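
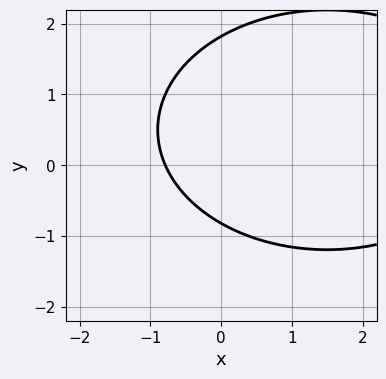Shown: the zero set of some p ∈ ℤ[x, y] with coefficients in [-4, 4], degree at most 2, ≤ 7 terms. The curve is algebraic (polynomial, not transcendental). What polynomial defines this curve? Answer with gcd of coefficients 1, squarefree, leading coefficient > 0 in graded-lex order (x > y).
1. deg p = 2.
2. Putting this together gives p.

x^2 + 2*y^2 - 3*x - 2*y - 3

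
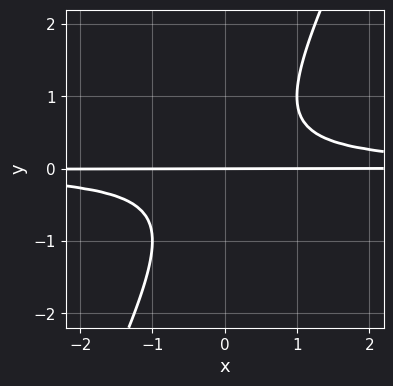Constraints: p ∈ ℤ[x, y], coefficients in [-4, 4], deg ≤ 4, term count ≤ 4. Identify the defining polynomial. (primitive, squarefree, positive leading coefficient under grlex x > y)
First, degree: a generic line meets the curve in up to 3 points, so deg p = 3.
Then, from the axis intercepts and sections: it crosses the y-axis at the gridline y = 0; the visible x-axis segment lies entirely on the curve.
Finally, fitting integer coefficients to these (and the overall shape) gives p.

2*x*y^2 - y^3 - y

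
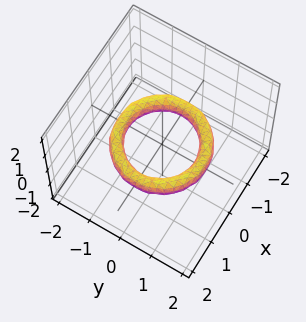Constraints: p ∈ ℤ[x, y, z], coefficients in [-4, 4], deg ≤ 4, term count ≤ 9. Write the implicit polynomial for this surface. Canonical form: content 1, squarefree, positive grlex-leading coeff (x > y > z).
(a) The degree is 4 — no degree-3 surface has this shape.
(b) Symmetries: every cross-section ⟂ z is a circle, so x, y appear only via x² + y².
(c) From the visible intercepts: a circular section at z = 0 has radius exactly 1; among the integer gridlines, it crosses the x-axis at x ∈ {-1, 1}.
(d) Matching integer coefficients to the picture gives p. Check: (0, 1, 0) on the y-axis lies on the surface, and p(0, 1, 0) = 0. ✓

x^4 + 2*x^2*y^2 + y^4 - 3*x^2 - 3*y^2 + 2*z^2 + 2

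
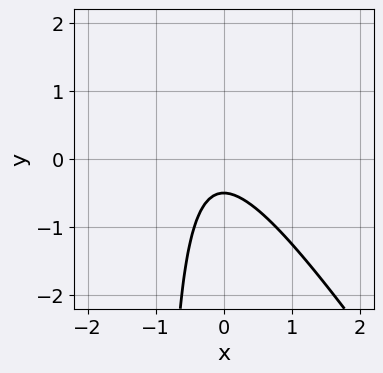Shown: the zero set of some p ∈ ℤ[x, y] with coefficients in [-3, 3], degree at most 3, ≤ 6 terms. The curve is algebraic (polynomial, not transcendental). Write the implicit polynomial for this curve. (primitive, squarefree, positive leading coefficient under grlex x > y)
3*x^2 + 2*x*y + x + 2*y + 1

First, deg p = 2. A generic line meets the curve in up to 2 points.
Then, against the integer gridlines: the curve avoids every integer x-axis point in the box.
Finally, these observations pin down the coefficients.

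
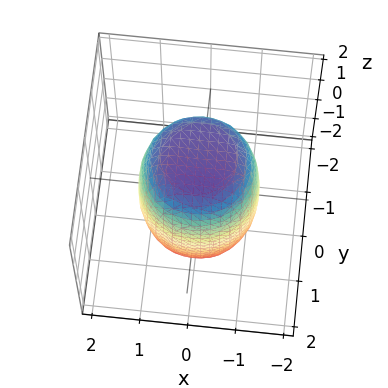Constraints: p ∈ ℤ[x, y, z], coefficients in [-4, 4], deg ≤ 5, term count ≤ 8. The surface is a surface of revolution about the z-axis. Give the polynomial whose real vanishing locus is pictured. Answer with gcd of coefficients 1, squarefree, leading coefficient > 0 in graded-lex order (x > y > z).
First, the degree is 4 — no degree-3 surface has this shape.
Next, symmetry: the z-axis is an axis of rotation, so x and y enter only as x² + y².
Then, against the integer gridlines: a circular section at z = 0 has radius between 1 and 2.
Finally, the integer polynomial consistent with all of this is the stated p.

2*x^4 + 4*x^2*y^2 + 2*y^4 - x^2 - y^2 + z^2 - 3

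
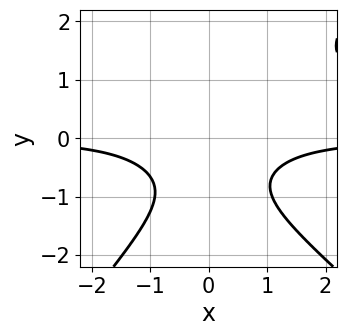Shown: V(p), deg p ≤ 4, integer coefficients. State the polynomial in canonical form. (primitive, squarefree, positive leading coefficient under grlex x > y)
First, the degree is 4 — the shape is more complex than any degree-3 curve.
Next, observable constraints: the curve avoids every integer y-axis point in the box; it misses every integer gridline on the x-axis.
Finally, matching integer coefficients to the picture gives p.

3*x^2*y^2 + x*y^3 - 3*y^4 - 3*x^2*y - 3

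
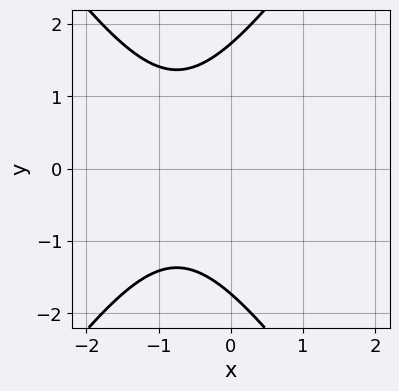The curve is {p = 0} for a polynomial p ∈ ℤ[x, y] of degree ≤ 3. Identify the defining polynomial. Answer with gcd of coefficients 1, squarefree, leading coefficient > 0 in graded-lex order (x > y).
2*x^2 - y^2 + 3*x + 3

(a) Degree: no degree-1 curve has this shape, so deg p = 2.
(b) Symmetries: it's symmetric under y → −y, forcing even powers of y.
(c) Reading off the gridlines: it misses every integer gridline on the x-axis.
(d) These observations pin down the coefficients.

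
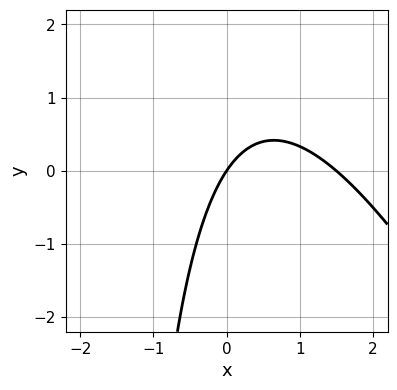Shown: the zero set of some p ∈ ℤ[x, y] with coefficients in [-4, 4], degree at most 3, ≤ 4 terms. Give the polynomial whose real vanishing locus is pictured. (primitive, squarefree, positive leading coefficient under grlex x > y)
2*x^2 + x*y - 3*x + 2*y

deg p = 2. The shape is more complex than any degree-1 curve.
Reading off the gridlines: one y-axis crossing is at y = 0; one x-axis crossing is at x = 0.
Matching integer coefficients to the picture gives p.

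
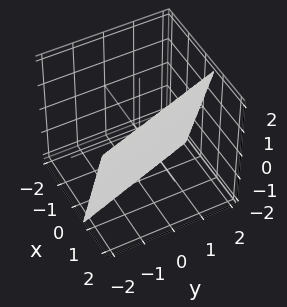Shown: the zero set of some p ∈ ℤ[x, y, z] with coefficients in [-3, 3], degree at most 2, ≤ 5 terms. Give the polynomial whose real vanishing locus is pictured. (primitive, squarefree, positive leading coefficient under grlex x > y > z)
3*x + y - z - 2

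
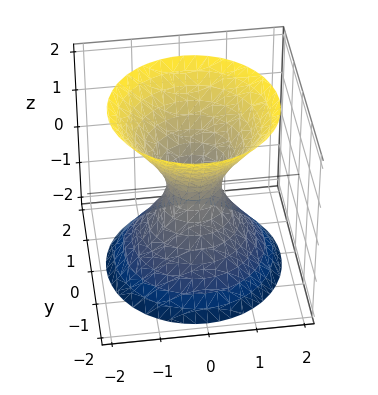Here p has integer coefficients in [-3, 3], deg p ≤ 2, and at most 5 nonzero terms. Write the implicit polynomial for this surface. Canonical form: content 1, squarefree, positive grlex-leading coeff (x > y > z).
3*x^2 + 3*y^2 - 2*z^2 - 1

First, degree: an hourglass — one-sheet hyperboloid; a quadric, so deg p = 2.
Then, symmetries: every cross-section ⟂ z is a circle, so x, y appear only via x² + y²; the z ↦ −z reflection is a symmetry, so z appears only in even powers.
Then, checking where it meets the axes: a circular section at z = 1 has radius exactly 1; the surface avoids every integer z-axis point in the box.
Finally, together with the visible shape, these determine p as stated.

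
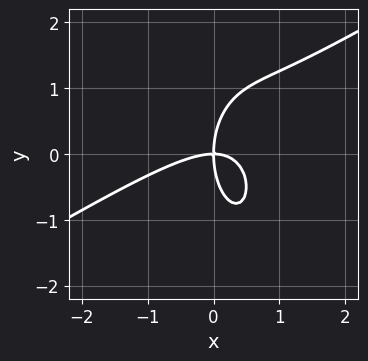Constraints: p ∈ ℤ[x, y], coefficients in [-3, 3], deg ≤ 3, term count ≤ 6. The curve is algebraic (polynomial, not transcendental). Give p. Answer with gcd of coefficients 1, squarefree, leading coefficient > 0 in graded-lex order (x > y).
2*x^3 - 3*x^2*y - y^3 + 3*x*y

deg p = 3. No degree-2 curve has this shape.
From the visible intercepts: it meets the x-axis at x = 0 (among the integer gridlines); it crosses the y-axis at the gridline y = 0.
Together with the visible shape, these determine p as stated.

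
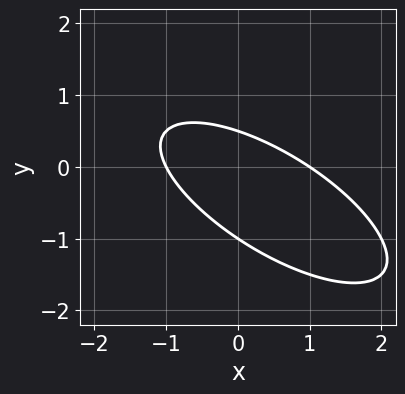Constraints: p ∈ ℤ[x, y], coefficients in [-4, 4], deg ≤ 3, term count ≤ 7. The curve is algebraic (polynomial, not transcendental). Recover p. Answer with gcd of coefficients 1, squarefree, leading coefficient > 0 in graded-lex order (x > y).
x^2 + 2*x*y + 2*y^2 + y - 1

(a) The degree is 2 — no degree-1 curve has this shape.
(b) From the visible intercepts: among the integer gridlines, it crosses the x-axis at x ∈ {-1, 1}; it crosses the y-axis at the gridline y = -1.
(c) Assembling these constraints gives the stated polynomial.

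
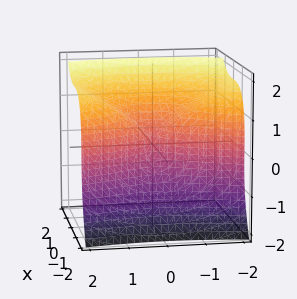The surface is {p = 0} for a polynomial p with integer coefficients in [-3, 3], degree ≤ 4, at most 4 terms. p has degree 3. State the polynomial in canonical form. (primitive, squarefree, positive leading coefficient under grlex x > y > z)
First, degree: a generic line meets the surface in up to 3 points, so deg p = 3.
Next, from the visible intercepts: it crosses the x-axis at the gridline x = 0; it meets the z-axis at z = 0 (among the integer gridlines); one y-axis crossing is at y = 0.
Finally, matching integer coefficients to the picture gives p.

2*x^3 - z^3 + y^2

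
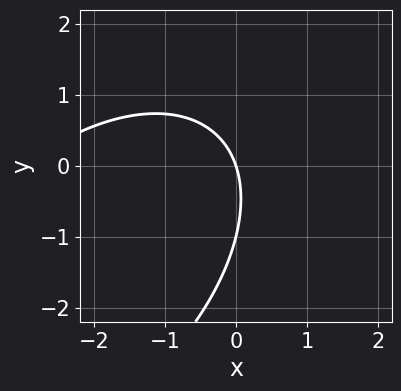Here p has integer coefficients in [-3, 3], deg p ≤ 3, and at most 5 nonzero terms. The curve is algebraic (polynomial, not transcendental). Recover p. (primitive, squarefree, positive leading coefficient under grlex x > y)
x^2 - x*y + y^2 + 3*x + y

(a) The degree is 2 — no degree-1 curve has this shape.
(b) From the visible intercepts: the y-axis gridline crossings are at y ∈ {-1, 0}; one x-axis crossing is at x = 0.
(c) Putting this together gives p.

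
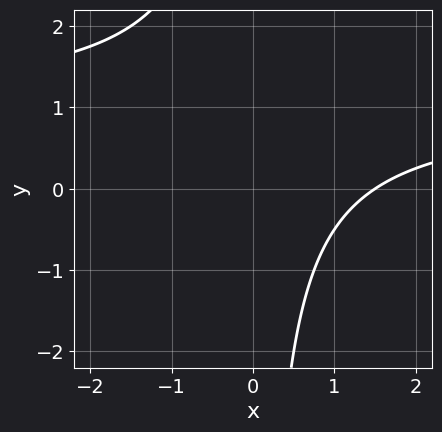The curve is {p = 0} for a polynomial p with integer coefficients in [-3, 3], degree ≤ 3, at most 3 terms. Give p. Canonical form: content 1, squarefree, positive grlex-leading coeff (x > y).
(a) deg p = 2. The shape is more complex than any degree-1 curve.
(b) Reading off the gridlines: no y-intercept at any integer in the box.
(c) Together with the visible shape, these determine p as stated.

2*x*y - 2*x + 3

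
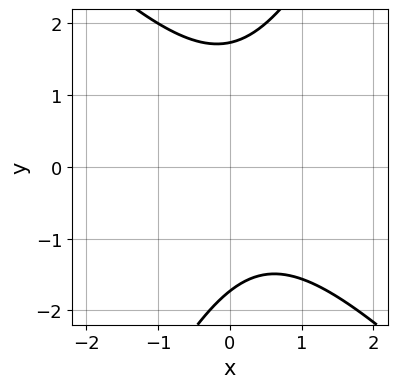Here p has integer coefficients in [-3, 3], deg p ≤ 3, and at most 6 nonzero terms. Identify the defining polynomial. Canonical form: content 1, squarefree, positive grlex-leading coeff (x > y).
2*x^2 + x*y - y^2 - x + 3

(a) The degree is 2 — a generic line meets the curve in up to 2 points.
(b) Reading off the gridlines: no x-intercept at any integer in the box.
(c) Solving for integer coefficients yields p as stated.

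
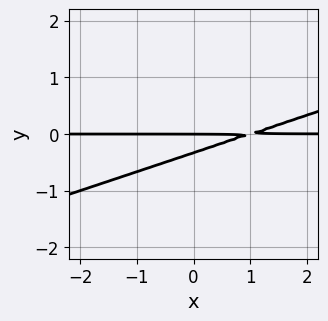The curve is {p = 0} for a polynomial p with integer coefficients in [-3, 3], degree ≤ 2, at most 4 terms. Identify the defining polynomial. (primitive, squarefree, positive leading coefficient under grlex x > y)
x*y - 3*y^2 - y

deg p = 2. No degree-1 curve has this shape.
Reading off the gridlines: one y-axis crossing is at y = 0; every point of the x-axis in the box is on the curve.
Fitting integer coefficients to these (and the overall shape) gives p.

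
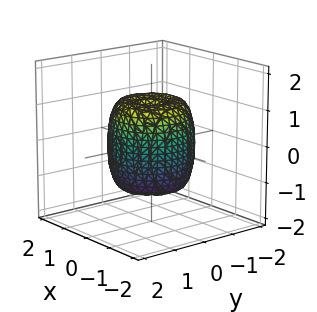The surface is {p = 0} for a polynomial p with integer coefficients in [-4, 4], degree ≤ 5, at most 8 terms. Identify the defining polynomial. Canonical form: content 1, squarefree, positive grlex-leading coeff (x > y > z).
2*x^4 + 4*x^2*y^2 + 2*y^4 - 2*x^2 - 2*y^2 + z^2 - 1

1. The degree is 4 — the shape is more complex than any degree-3 surface.
2. By symmetry, every cross-section ⟂ z is a circle, so x, y appear only via x² + y².
3. Checking where it meets the axes: a circular section at z = 1 has radius exactly 1; among the integer gridlines, it crosses the z-axis at z ∈ {-1, 1}.
4. Matching integer coefficients to the picture gives p.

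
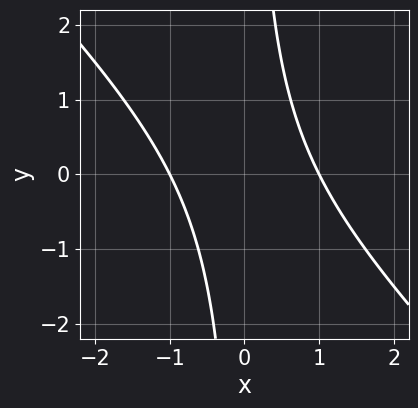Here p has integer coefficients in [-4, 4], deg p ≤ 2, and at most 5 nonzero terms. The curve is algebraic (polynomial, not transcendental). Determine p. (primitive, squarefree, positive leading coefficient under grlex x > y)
1. deg p = 2. No degree-1 curve has this shape.
2. Observable constraints: no y-intercept at any integer in the box; the x-axis gridline crossings are at x ∈ {-1, 1}.
3. Putting this together gives p.

x^2 + x*y - 1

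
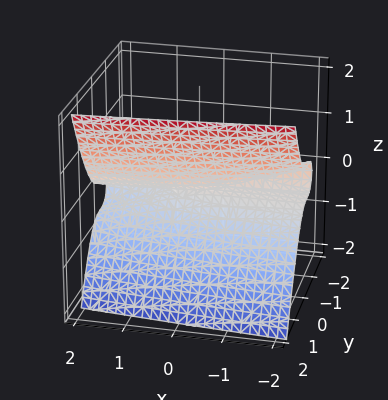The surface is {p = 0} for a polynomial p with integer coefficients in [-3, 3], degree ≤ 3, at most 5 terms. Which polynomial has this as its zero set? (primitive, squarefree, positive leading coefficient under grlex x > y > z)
1. The degree is 3 — the shape is more complex than any degree-2 surface.
2. Reading off the gridlines: one z-axis crossing is at z = 0; it crosses the y-axis at the gridline y = 0; every point of the x-axis in the box is on the surface.
3. These observations pin down the coefficients.

3*y^3 - x*z - 3*z^2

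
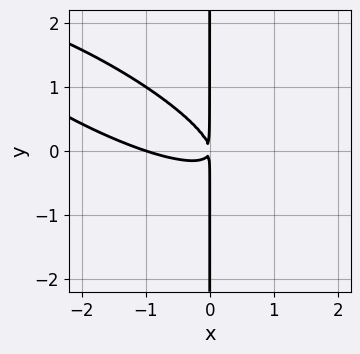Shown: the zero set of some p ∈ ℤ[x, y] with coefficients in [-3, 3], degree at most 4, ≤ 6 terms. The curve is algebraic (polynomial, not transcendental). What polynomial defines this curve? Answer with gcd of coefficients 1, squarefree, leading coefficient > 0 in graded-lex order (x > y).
(a) Degree: no degree-2 curve has this shape, so deg p = 3.
(b) Reading off the gridlines: one x-axis crossing is at x = -1; the visible y-axis segment lies entirely on the curve.
(c) Putting this together gives p.

x^3 + 3*x^2*y + 3*x*y^2 + x^2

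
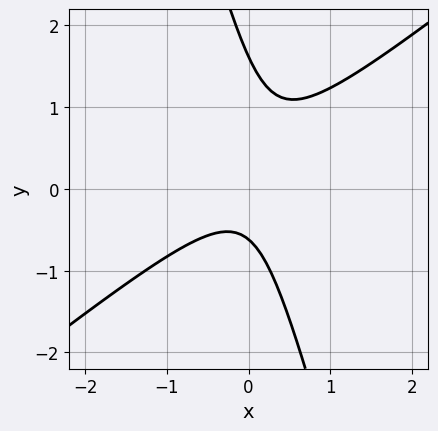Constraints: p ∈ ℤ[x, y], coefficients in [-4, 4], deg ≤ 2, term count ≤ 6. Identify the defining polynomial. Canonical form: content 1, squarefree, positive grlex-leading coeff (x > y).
3*x^2 - 3*x*y - y^2 + y + 1

First, the degree is 2 — no degree-1 curve has this shape.
Then, from the axis intercepts and sections: no x-intercept at any integer in the box.
Finally, assembling these constraints gives the stated polynomial.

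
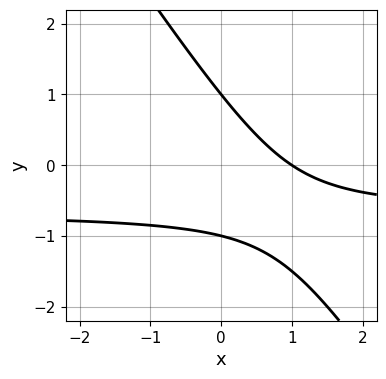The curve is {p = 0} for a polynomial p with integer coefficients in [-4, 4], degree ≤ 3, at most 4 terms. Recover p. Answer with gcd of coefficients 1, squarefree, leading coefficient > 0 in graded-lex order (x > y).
3*x*y + 2*y^2 + 2*x - 2

First, the degree is 2 — a generic line meets the curve in up to 2 points.
Then, reading off the gridlines: among the integer gridlines, it crosses the y-axis at y ∈ {-1, 1}; it crosses the x-axis at the gridline x = 1.
Finally, these observations pin down the coefficients.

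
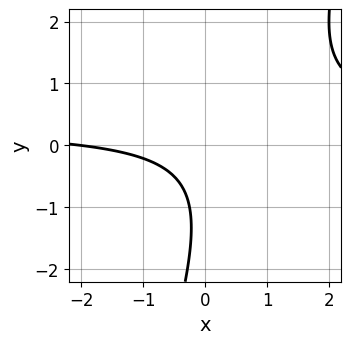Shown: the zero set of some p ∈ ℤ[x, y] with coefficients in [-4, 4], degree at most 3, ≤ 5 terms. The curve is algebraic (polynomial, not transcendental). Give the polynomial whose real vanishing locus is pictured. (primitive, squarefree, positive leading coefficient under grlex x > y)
3*x*y - y^2 - x - 2*y - 2

The degree is 2 — a generic line meets the curve in up to 2 points.
From the visible intercepts: it meets the x-axis at x = -2 (among the integer gridlines); the curve avoids every integer y-axis point in the box.
The integer polynomial consistent with all of this is the stated p.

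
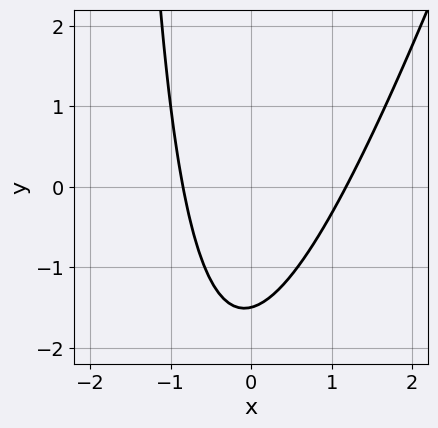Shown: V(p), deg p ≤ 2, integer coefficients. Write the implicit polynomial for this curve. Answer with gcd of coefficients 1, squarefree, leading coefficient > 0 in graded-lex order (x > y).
First, degree: the shape is more complex than any degree-1 curve, so deg p = 2.
Finally, matching integer coefficients to the picture gives p.

3*x^2 - x*y - x - 2*y - 3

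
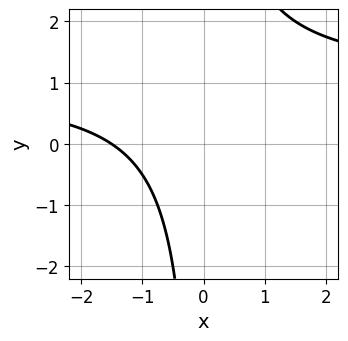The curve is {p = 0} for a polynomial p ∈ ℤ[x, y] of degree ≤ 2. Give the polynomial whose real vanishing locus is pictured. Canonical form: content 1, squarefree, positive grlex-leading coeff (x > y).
(a) The degree is 2 — the shape is more complex than any degree-1 curve.
(b) Observable constraints: no y-intercept at any integer in the box.
(c) Solving for integer coefficients yields p as stated.

2*x*y - 2*x - 3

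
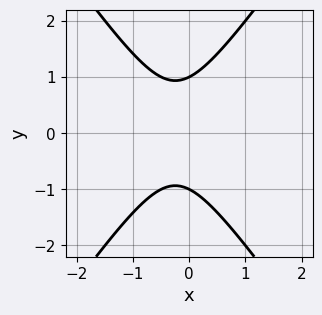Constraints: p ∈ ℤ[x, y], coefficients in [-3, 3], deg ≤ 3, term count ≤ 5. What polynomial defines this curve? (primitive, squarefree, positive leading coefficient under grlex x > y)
2*x^2 - y^2 + x + 1

(a) deg p = 2.
(b) Symmetries: the y ↦ −y reflection is a symmetry, so y appears only in even powers.
(c) Observable constraints: the curve avoids every integer x-axis point in the box; the y-axis gridline crossings are at y ∈ {-1, 1}.
(d) Solving for integer coefficients yields p as stated.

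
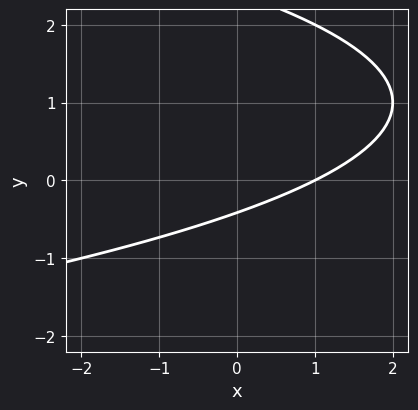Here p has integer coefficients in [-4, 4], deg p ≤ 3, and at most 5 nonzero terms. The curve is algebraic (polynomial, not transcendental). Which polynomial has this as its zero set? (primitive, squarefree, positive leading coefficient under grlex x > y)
y^2 + x - 2*y - 1

deg p = 2. No degree-1 curve has this shape.
From the visible intercepts: it crosses the x-axis at the gridline x = 1.
Together with the visible shape, these determine p as stated.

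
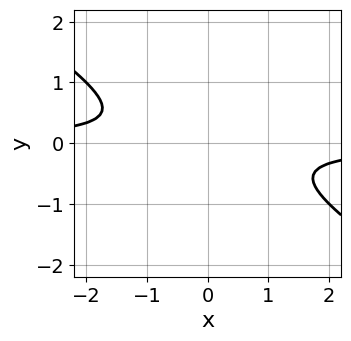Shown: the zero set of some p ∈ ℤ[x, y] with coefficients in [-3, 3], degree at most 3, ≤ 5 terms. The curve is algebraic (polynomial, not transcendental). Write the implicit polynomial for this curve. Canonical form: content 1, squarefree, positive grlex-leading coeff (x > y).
1. deg p = 2. A generic line meets the curve in up to 2 points.
2. Observable constraints: no y-intercept at any integer in the box; it misses every integer gridline on the x-axis.
3. Assembling these constraints gives the stated polynomial.

2*x*y + 3*y^2 + 1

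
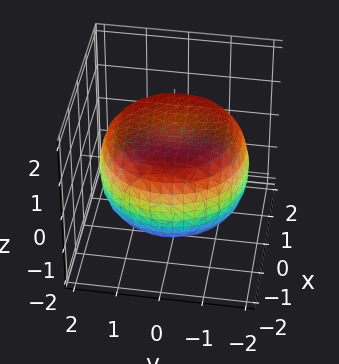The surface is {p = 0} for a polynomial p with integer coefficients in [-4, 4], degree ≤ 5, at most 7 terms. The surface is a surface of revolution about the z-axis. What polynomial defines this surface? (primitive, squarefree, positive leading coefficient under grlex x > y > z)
x^4 + 2*x^2*y^2 + y^4 - 2*x^2 - 2*y^2 + 3*z^2 - 3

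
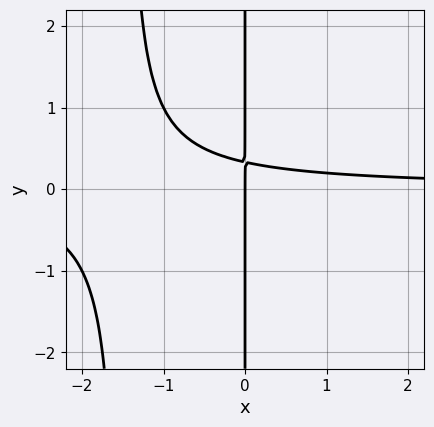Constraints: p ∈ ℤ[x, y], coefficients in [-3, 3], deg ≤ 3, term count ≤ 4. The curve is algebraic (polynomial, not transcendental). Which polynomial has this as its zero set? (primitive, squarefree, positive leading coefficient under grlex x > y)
2*x^2*y + 3*x*y - x

(a) The degree is 3 — no degree-2 curve has this shape.
(b) From the visible intercepts: the visible y-axis segment lies entirely on the curve; one x-axis crossing is at x = 0.
(c) Assembling these constraints gives the stated polynomial.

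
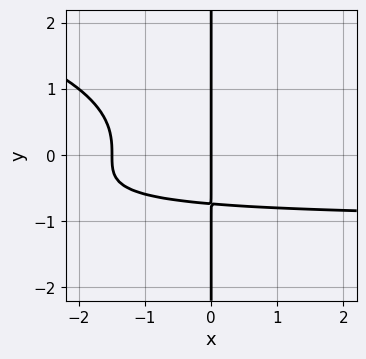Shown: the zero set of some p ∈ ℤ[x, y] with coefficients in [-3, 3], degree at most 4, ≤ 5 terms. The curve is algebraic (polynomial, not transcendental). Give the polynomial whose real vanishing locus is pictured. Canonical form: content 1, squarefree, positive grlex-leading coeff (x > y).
deg p = 4.
From the axis intercepts and sections: the visible y-axis segment lies entirely on the curve; it meets the x-axis at x = 0 (among the integer gridlines).
Matching integer coefficients to the picture gives p.

2*x*y^3 + 2*x^2*y + 2*x^2 + 3*x*y + 3*x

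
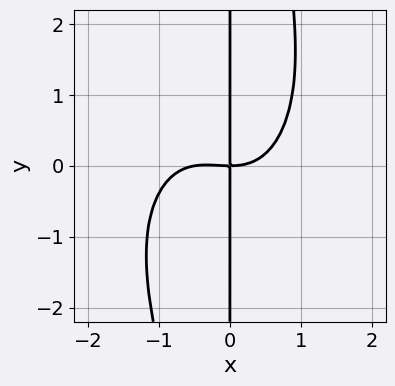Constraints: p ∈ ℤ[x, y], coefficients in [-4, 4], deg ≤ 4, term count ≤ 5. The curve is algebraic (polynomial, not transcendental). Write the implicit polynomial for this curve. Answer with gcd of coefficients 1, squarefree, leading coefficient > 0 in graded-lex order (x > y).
First, degree: the shape is more complex than any degree-3 curve, so deg p = 4.
Then, from the visible intercepts: it meets the x-axis at x = 0 (among the integer gridlines); every point of the y-axis in the box is on the curve.
Finally, assembling these constraints gives the stated polynomial.

2*x^4 + x^2*y^2 + x^3 - 3*x*y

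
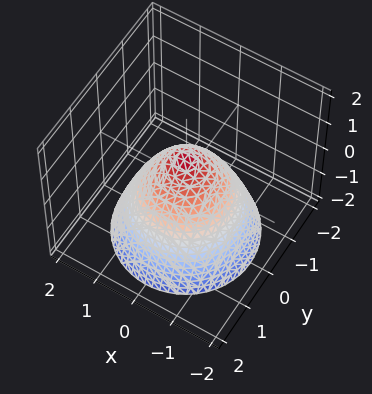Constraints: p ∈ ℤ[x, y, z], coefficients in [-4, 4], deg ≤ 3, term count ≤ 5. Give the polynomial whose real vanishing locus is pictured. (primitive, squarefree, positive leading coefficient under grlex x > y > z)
1. Degree: a generic line meets the surface in up to 2 points, so deg p = 2.
2. Symmetry: the surface is invariant under rotation about z: p = q(x² + y², z).
3. From the axis intercepts and sections: a circular section at z = 0 has radius between 0 and 1.
4. Matching integer coefficients to the picture gives p.

3*x^2 + 3*y^2 + 3*z - 2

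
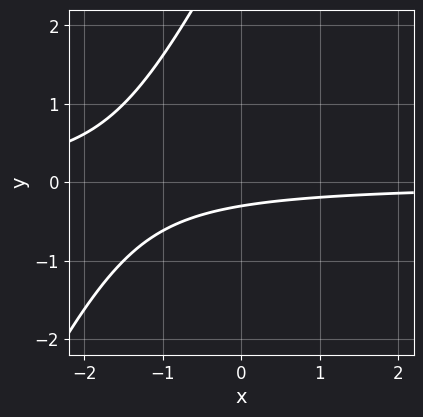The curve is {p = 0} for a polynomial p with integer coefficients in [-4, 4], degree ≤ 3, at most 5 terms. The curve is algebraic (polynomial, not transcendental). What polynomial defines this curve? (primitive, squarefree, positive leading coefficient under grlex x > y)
2*x*y - y^2 + 3*y + 1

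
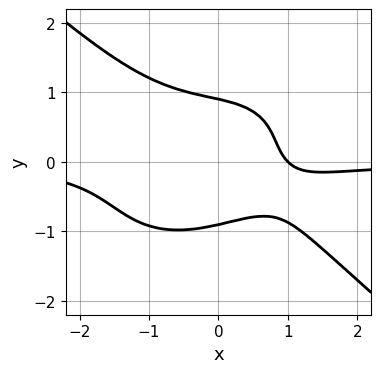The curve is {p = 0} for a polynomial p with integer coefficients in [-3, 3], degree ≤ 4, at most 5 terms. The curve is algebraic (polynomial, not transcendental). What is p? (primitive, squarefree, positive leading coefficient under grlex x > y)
2*x^3*y + 3*y^4 + 2*x - 2

1. deg p = 4. No degree-3 curve has this shape.
2. Checking where it meets the axes: it crosses the x-axis at the gridline x = 1.
3. Solving for integer coefficients yields p as stated.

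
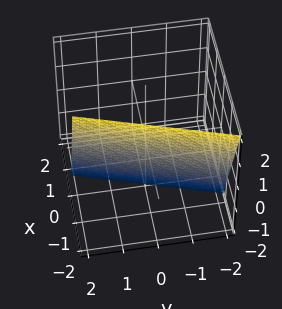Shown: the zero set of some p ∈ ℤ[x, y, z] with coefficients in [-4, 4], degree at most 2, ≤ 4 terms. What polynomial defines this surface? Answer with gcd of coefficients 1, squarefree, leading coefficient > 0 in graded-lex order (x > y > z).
3*x - y + z + 2

1. Degree: every cross-section is a straight line — this is a plane, so deg p = 1.
2. Against the integer gridlines: it crosses the y-axis at the gridline y = 2; one z-axis crossing is at z = -2.
3. Solving for integer coefficients yields p as stated.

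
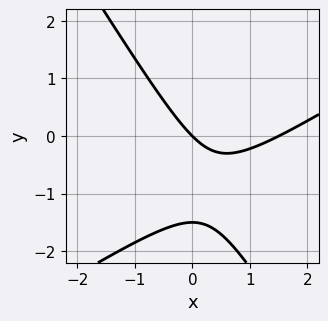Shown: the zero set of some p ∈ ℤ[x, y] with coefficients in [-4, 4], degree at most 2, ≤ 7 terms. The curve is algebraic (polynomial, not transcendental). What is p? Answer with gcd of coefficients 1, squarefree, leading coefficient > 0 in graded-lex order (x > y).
First, the degree is 2 — the shape is more complex than any degree-1 curve.
Then, reading off the gridlines: it meets the x-axis at x = 0 (among the integer gridlines); it meets the y-axis at y = 0 (among the integer gridlines).
Finally, assembling these constraints gives the stated polynomial.

2*x^2 - 2*x*y - 2*y^2 - 3*x - 3*y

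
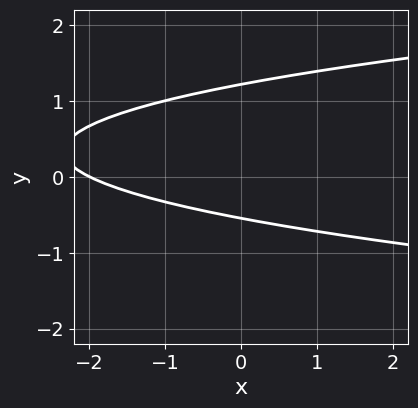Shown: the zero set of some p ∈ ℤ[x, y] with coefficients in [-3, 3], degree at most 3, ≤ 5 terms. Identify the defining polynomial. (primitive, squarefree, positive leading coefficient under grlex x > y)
3*y^2 - x - 2*y - 2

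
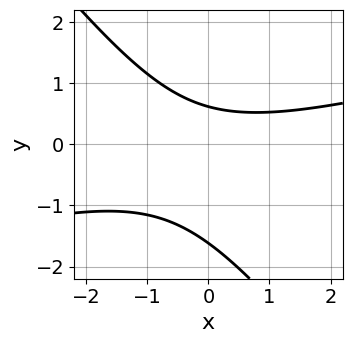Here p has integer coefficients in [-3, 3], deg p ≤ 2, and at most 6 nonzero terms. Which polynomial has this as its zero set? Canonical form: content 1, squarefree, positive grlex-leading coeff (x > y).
First, the degree is 2 — no degree-1 curve has this shape.
Next, from the visible intercepts: it misses every integer gridline on the x-axis.
Finally, assembling these constraints gives the stated polynomial.

x^2 - 3*x*y - 3*y^2 - 3*y + 3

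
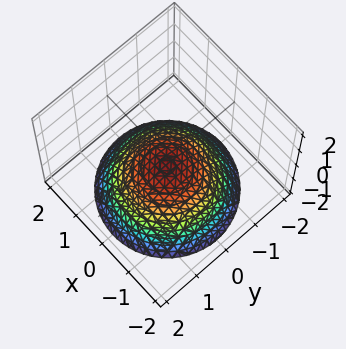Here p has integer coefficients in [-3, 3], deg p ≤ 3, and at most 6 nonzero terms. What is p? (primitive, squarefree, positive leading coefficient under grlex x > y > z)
x^2 + y^2 + 2*z + 1

deg p = 2. No degree-1 surface has this shape.
By symmetry, every cross-section ⟂ z is a circle, so x, y appear only via x² + y².
From the axis intercepts and sections: no x-intercept at any integer in the box; it misses every integer gridline on the y-axis; a circular section at z = -1 has radius exactly 1.
Assembling these constraints gives the stated polynomial.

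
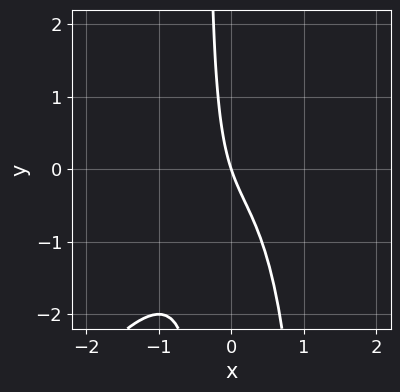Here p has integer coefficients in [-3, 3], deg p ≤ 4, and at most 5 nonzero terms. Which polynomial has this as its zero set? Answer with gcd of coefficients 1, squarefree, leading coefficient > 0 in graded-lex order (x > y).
3*x^3 - 2*x^2*y + 2*x*y + 3*x + y

First, the degree is 3 — a generic line meets the curve in up to 3 points.
Next, from the axis intercepts and sections: it meets the x-axis at x = 0 (among the integer gridlines); it meets the y-axis at y = 0 (among the integer gridlines).
Finally, solving for integer coefficients yields p as stated.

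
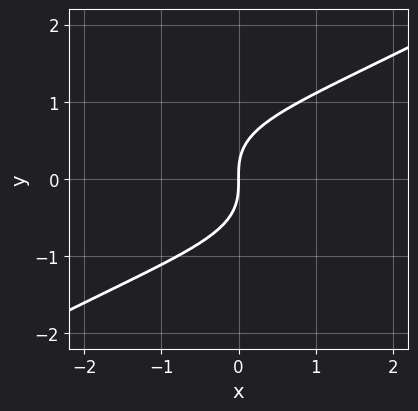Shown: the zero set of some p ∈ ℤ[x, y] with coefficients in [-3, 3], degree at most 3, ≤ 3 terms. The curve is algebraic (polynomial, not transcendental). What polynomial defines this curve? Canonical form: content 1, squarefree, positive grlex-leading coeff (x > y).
1. Degree: the shape is more complex than any degree-2 curve, so deg p = 3.
2. From the axis intercepts and sections: it meets the y-axis at y = 0 (among the integer gridlines); it meets the x-axis at x = 0 (among the integer gridlines).
3. Matching integer coefficients to the picture gives p.

x^2*y - 3*y^3 + 3*x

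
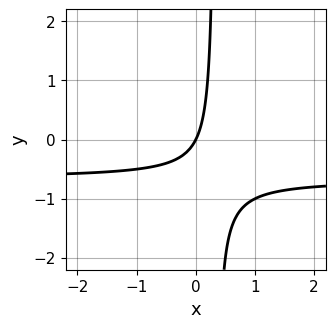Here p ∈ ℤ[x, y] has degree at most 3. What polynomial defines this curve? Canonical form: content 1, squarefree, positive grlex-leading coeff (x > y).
Degree: no degree-1 curve has this shape, so deg p = 2.
Against the integer gridlines: it crosses the y-axis at the gridline y = 0; it meets the x-axis at x = 0 (among the integer gridlines).
Together with the visible shape, these determine p as stated.

3*x*y + 2*x - y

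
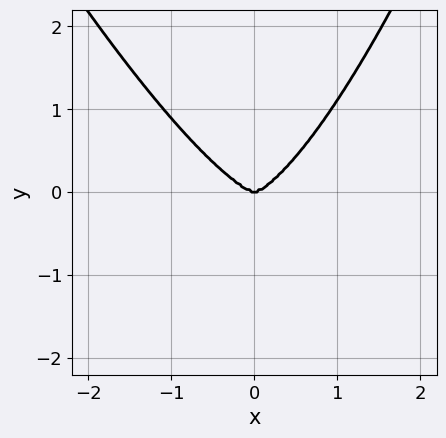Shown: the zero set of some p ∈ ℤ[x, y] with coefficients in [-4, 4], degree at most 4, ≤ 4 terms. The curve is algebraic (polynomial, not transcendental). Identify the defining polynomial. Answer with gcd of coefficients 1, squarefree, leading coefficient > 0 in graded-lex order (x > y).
3*x^4 + x^3*y - 3*y^3

First, deg p = 4. A generic line meets the curve in up to 4 points.
Then, against the integer gridlines: it meets the x-axis at x = 0 (among the integer gridlines); it crosses the y-axis at the gridline y = 0.
Finally, assembling these constraints gives the stated polynomial.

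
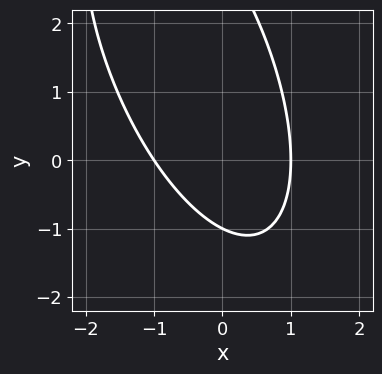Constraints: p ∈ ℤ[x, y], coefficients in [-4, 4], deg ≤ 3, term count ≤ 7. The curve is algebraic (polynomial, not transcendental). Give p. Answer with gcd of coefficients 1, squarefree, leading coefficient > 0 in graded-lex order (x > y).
3*x^2 + 2*x*y + y^2 - 2*y - 3

First, the degree is 2 — no degree-1 curve has this shape.
Next, from the visible intercepts: it meets the y-axis at y = -1 (among the integer gridlines); the x-axis gridline crossings are at x ∈ {-1, 1}.
Finally, fitting integer coefficients to these (and the overall shape) gives p.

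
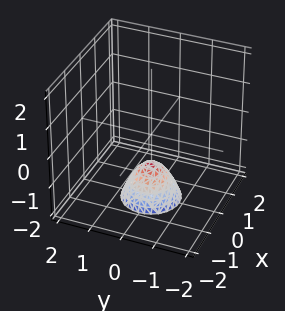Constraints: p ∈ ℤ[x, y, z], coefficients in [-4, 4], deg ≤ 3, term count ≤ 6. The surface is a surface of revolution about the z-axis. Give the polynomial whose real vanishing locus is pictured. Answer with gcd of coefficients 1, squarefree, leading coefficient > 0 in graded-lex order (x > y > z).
3*x^2 + 3*y^2 + 2*z + 2

First, the degree is 2 — a generic line meets the surface in up to 2 points.
Next, by symmetry, the z-axis is an axis of rotation, so x and y enter only as x² + y².
Next, observable constraints: the surface avoids every integer y-axis point in the box; a circular section at z = -2 has radius between 0 and 1; it crosses the z-axis at the gridline z = -1.
Finally, fitting integer coefficients to these (and the overall shape) gives p.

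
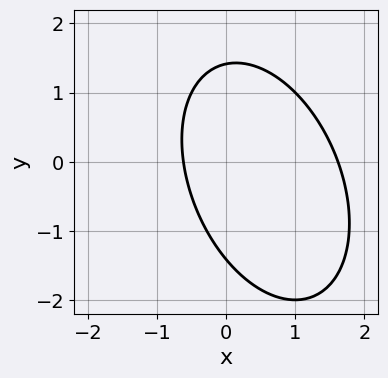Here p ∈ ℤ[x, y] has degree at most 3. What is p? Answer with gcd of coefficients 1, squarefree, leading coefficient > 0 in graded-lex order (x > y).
2*x^2 + x*y + y^2 - 2*x - 2

(a) The degree is 2 — the shape is more complex than any degree-1 curve.
(b) Matching integer coefficients to the picture gives p.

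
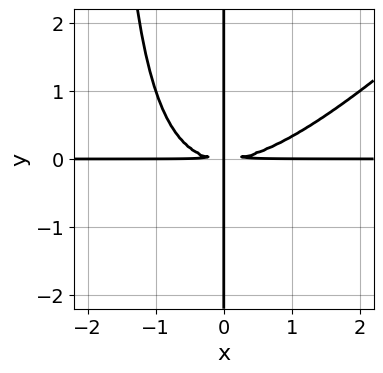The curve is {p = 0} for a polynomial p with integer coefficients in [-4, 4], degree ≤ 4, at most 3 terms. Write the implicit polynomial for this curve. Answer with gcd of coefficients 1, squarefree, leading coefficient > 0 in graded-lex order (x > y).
x^3*y - x^2*y^2 - 2*x*y^2

1. The degree is 4 — the shape is more complex than any degree-3 curve.
2. Observable constraints: the visible x-axis segment lies entirely on the curve; the visible y-axis segment lies entirely on the curve.
3. The integer polynomial consistent with all of this is the stated p.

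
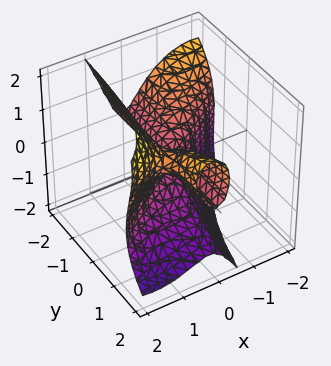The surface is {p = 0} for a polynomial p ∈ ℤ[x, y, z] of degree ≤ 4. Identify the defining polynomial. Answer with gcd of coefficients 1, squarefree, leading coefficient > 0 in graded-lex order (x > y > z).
2*x^3 - 3*x^2*y + x*z^2 - z^3 + y*z

1. deg p = 3. No degree-2 surface has this shape.
2. Against the integer gridlines: it meets the x-axis at x = 0 (among the integer gridlines); one z-axis crossing is at z = 0; the visible y-axis segment lies entirely on the surface.
3. Fitting integer coefficients to these (and the overall shape) gives p.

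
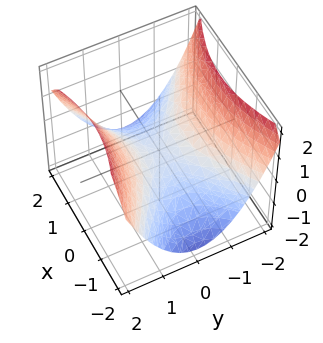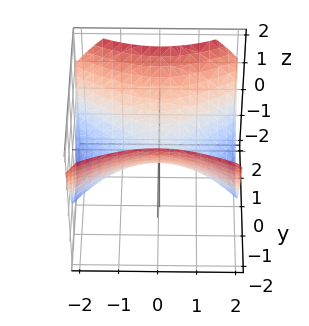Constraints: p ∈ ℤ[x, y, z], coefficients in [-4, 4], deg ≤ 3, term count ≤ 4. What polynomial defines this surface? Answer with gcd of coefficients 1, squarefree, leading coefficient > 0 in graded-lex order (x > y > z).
x^2 - 2*y^2 + 3*z

(a) Degree: a saddle surface; a quadric, so deg p = 2.
(b) Symmetries: mirror symmetry y ↦ −y ⇒ only even powers of y; it's symmetric under x → −x, forcing even powers of x.
(c) From the visible intercepts: it crosses the z-axis at the gridline z = 0; it crosses the x-axis at the gridline x = 0; one y-axis crossing is at y = 0.
(d) Solving for integer coefficients yields p as stated.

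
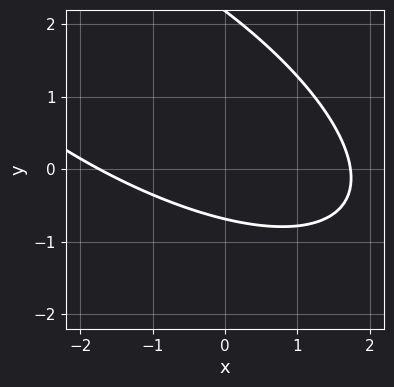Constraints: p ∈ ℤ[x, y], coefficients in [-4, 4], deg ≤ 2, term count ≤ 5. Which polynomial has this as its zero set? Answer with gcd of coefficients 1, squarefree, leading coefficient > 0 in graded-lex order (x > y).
First, degree: the shape is more complex than any degree-1 curve, so deg p = 2.
Finally, putting this together gives p.

x^2 + 2*x*y + 2*y^2 - 3*y - 3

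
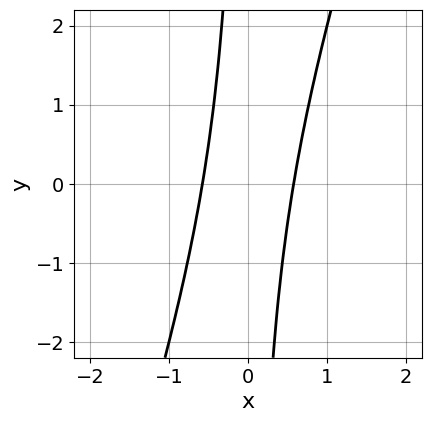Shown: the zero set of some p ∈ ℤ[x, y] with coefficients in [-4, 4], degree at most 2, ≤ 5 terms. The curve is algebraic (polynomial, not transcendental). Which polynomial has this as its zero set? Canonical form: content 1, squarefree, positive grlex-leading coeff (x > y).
(a) Degree: a generic line meets the curve in up to 2 points, so deg p = 2.
(b) Checking where it meets the axes: no y-intercept at any integer in the box.
(c) Matching integer coefficients to the picture gives p.

3*x^2 - x*y - 1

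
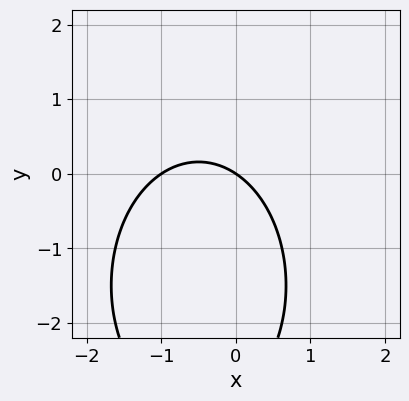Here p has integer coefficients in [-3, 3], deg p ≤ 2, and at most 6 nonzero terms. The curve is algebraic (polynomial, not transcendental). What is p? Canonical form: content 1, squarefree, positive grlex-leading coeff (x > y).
2*x^2 + y^2 + 2*x + 3*y

(a) The degree is 2 — a generic line meets the curve in up to 2 points.
(b) From the visible intercepts: among the integer gridlines, it crosses the x-axis at x ∈ {-1, 0}; it crosses the y-axis at the gridline y = 0.
(c) Solving for integer coefficients yields p as stated.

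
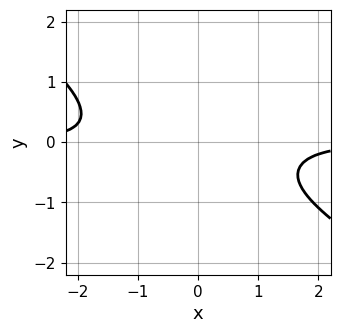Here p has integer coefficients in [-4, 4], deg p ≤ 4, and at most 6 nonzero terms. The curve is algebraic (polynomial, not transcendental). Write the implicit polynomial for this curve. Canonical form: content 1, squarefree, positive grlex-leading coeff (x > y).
2*x^3*y + 3*x^2*y^2 + 2*y^2 + 2*y + 3

First, deg p = 4.
Then, from the axis intercepts and sections: no x-intercept at any integer in the box; it misses every integer gridline on the y-axis.
Finally, solving for integer coefficients yields p as stated.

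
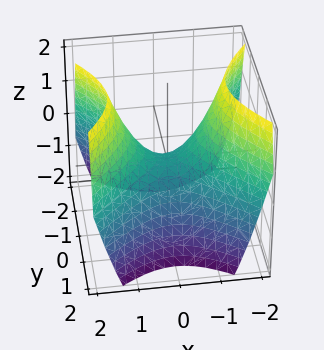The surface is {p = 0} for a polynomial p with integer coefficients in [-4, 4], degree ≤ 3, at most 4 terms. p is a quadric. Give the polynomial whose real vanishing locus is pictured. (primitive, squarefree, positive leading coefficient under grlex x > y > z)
x^2 - y^2 - z

First, the degree is 2 — a saddle surface; a quadric.
Then, symmetries: the x ↦ −x reflection is a symmetry, so x appears only in even powers; mirror symmetry y ↦ −y ⇒ only even powers of y.
Next, from the visible intercepts: it meets the x-axis at x = 0 (among the integer gridlines); it crosses the z-axis at the gridline z = 0.
Finally, fitting integer coefficients to these (and the overall shape) gives p.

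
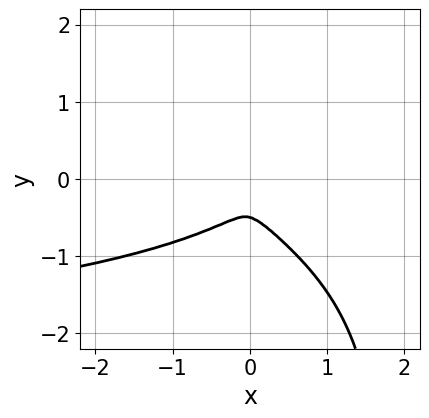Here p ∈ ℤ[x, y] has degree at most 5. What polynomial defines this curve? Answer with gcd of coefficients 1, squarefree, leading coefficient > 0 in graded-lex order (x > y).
x*y^3 - 2*y^3 - x^2 - y^2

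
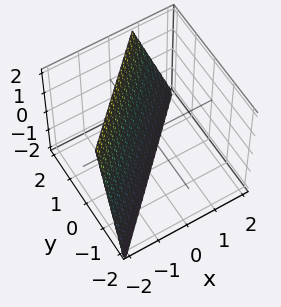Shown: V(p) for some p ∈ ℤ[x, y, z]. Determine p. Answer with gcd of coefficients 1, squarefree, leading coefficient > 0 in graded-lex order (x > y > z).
1. The degree is 1 — the surface is flat (a plane).
2. From the axis intercepts and sections: one z-axis crossing is at z = -2.
3. These observations pin down the coefficients.

3*x - 3*y + z + 2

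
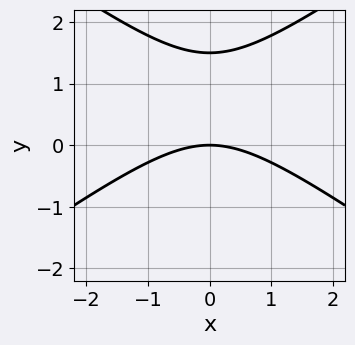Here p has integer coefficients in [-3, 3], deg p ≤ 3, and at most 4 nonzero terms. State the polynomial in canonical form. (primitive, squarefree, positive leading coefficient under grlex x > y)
x^2 - 2*y^2 + 3*y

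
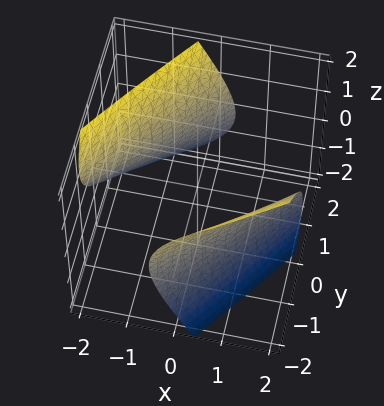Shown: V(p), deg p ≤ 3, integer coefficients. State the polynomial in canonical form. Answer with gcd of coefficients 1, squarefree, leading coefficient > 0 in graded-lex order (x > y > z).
First, there are 2 components. They look like related sheets of one shape, so recover p as a whole.
Then, degree: no degree-1 surface has this shape, so deg p = 2.
Next, observable constraints: no z-intercept at any integer in the box.
Finally, assembling these constraints gives the stated polynomial.

x^2 - 2*x*y - x*z + y^2 - z^2 - 3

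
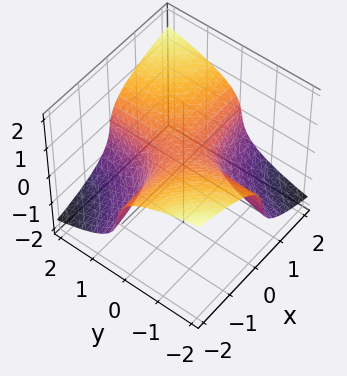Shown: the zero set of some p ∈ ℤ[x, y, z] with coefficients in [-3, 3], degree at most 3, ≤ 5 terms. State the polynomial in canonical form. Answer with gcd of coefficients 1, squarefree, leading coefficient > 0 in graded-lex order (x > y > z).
Degree: the shape is more complex than any degree-2 surface, so deg p = 3.
Reading off the gridlines: the surface avoids every integer y-axis point in the box; it misses every integer gridline on the x-axis.
Putting this together gives p.

3*z^3 - 3*x*y + z - 1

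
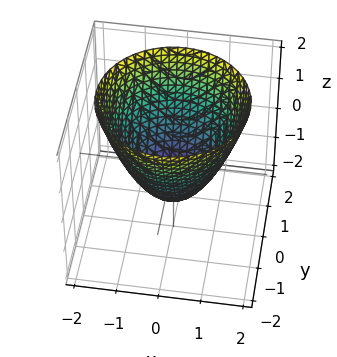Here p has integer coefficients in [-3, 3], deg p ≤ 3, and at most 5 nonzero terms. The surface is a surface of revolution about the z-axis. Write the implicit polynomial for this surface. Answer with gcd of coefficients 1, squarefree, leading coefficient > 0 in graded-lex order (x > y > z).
x^2 + y^2 - z - 1

First, deg p = 2.
Next, symmetry: the surface is invariant under rotation about z: p = q(x² + y², z).
Next, observable constraints: among the integer gridlines, it crosses the y-axis at y ∈ {-1, 1}; the x-axis gridline crossings are at x ∈ {-1, 1}; it crosses the z-axis at the gridline z = -1.
Finally, fitting integer coefficients to these (and the overall shape) gives p.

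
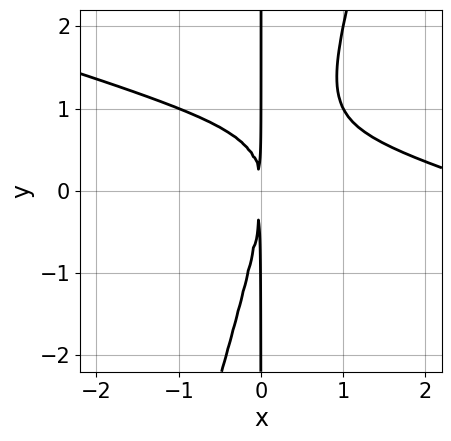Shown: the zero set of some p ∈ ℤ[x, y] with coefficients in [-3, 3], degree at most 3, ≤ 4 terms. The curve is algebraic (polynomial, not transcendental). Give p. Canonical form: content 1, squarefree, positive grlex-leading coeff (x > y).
x^3 + 3*x^2*y - x*y^2 - 3*x^2

deg p = 3.
Observable constraints: the visible y-axis segment lies entirely on the curve.
Solving for integer coefficients yields p as stated.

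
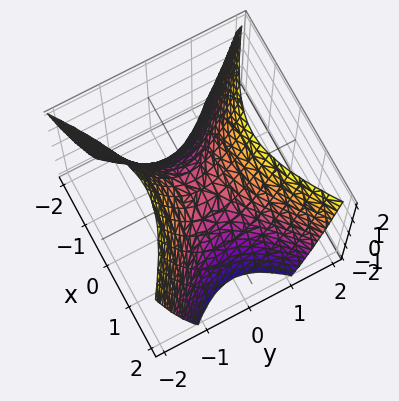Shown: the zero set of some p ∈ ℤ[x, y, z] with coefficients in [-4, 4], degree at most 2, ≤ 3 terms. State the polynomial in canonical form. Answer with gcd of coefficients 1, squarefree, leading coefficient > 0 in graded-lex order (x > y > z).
2*x^2 - 3*y^2 + 2*z

The degree is 2 — a hyperbolic paraboloid; a quadric.
Symmetries: it's symmetric under x → −x, forcing even powers of x; it's symmetric under y → −y, forcing even powers of y.
Observable constraints: one y-axis crossing is at y = 0; it meets the z-axis at z = 0 (among the integer gridlines); one x-axis crossing is at x = 0.
Putting this together gives p.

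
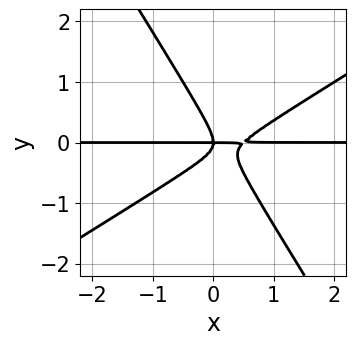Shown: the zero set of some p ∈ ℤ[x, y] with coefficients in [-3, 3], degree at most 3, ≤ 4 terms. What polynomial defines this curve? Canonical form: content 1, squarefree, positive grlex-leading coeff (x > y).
(a) Degree: no degree-2 curve has this shape, so deg p = 3.
(b) Observable constraints: every point of the x-axis in the box is on the curve; it crosses the y-axis at the gridline y = 0.
(c) Solving for integer coefficients yields p as stated.

2*x^2*y - 2*x*y^2 - 2*y^3 - x*y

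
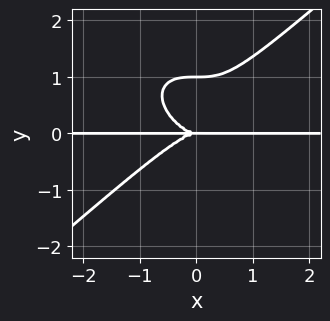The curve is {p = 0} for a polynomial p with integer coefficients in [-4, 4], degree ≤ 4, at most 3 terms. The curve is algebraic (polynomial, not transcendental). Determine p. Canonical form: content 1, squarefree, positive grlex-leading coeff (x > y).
2*x^3*y - 3*y^4 + 3*y^3

(a) deg p = 4. No degree-3 curve has this shape.
(b) Observable constraints: the y-axis gridline crossings are at y ∈ {0, 1}; every point of the x-axis in the box is on the curve.
(c) Assembling these constraints gives the stated polynomial.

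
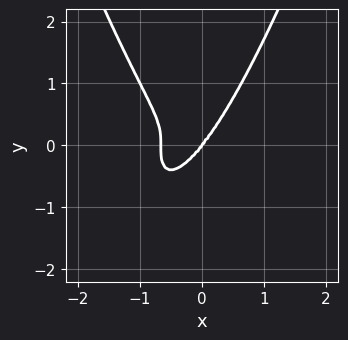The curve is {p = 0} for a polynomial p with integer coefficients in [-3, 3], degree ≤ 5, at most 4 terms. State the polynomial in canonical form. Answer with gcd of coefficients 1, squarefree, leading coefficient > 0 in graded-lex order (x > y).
3*x^4 + 2*x^3 - y^3

Degree: a generic line meets the curve in up to 4 points, so deg p = 4.
Reading off the gridlines: it crosses the x-axis at the gridline x = 0; it meets the y-axis at y = 0 (among the integer gridlines).
Fitting integer coefficients to these (and the overall shape) gives p.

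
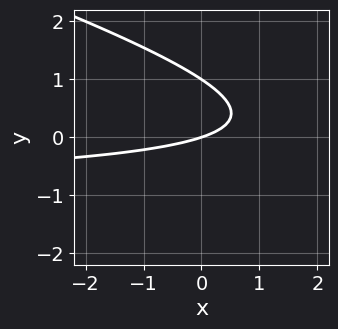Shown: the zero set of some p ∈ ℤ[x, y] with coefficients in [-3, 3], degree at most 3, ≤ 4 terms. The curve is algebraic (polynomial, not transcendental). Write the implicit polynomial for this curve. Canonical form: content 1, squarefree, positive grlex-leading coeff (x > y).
x*y + 3*y^2 + x - 3*y

First, deg p = 2. A generic line meets the curve in up to 2 points.
Then, observable constraints: among the integer gridlines, it crosses the y-axis at y ∈ {0, 1}; it crosses the x-axis at the gridline x = 0.
Finally, matching integer coefficients to the picture gives p.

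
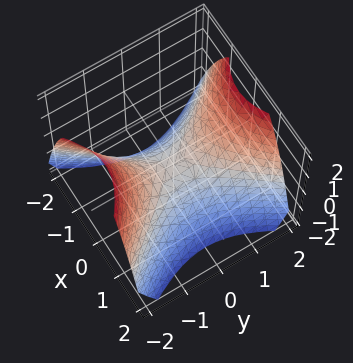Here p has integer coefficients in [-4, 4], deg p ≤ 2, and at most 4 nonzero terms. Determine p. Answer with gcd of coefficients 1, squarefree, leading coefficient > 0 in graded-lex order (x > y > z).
3*x^2 - 2*y^2 + 3*z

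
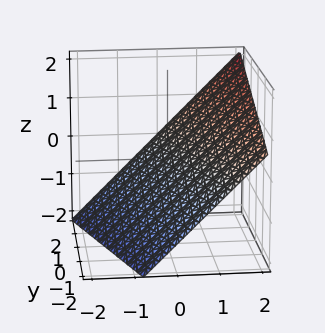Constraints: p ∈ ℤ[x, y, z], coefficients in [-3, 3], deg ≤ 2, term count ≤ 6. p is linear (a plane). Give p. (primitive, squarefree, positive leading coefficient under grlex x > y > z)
3*x + y - 3*z - 2

First, degree: the surface is flat (a plane), so deg p = 1.
Next, reading off the gridlines: it crosses the y-axis at the gridline y = 2.
Finally, these observations pin down the coefficients.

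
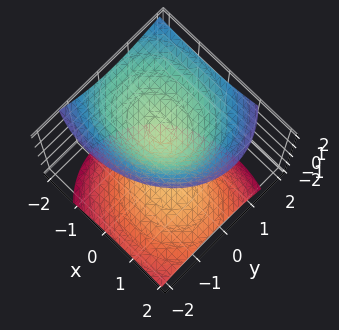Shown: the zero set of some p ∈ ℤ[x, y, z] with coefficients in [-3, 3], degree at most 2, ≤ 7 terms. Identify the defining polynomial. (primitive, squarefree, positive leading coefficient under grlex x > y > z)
2*x^2 + 2*x*z + 3*y^2 - 2*y*z - 3*z^2 + 2

1. The picture has 2 separate pieces.
2. Degree: a generic line meets the surface in up to 2 points, so deg p = 2.
3. Reading off the gridlines: the surface avoids every integer y-axis point in the box; the surface avoids every integer x-axis point in the box.
4. Matching integer coefficients to the picture gives p.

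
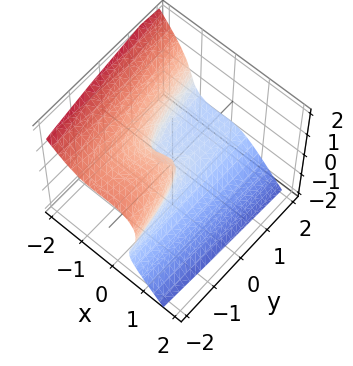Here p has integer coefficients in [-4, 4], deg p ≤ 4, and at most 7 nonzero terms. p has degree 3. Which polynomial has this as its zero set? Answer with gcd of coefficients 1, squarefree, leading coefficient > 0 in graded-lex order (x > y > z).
3*x^3 + 2*z^3 + 2*x^2 + y*z + y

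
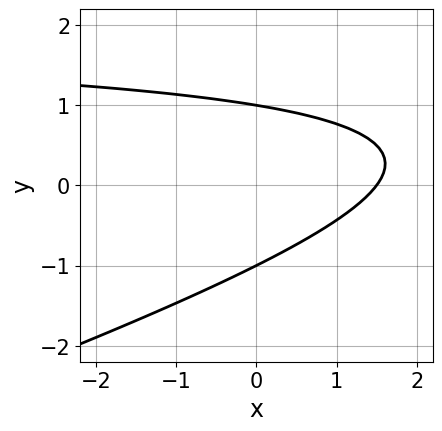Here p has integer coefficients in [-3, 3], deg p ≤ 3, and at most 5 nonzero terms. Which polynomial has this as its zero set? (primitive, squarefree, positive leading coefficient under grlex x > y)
x*y - 3*y^2 - 2*x + 3

(a) The degree is 2 — no degree-1 curve has this shape.
(b) From the axis intercepts and sections: the y-axis gridline crossings are at y ∈ {-1, 1}.
(c) Fitting integer coefficients to these (and the overall shape) gives p.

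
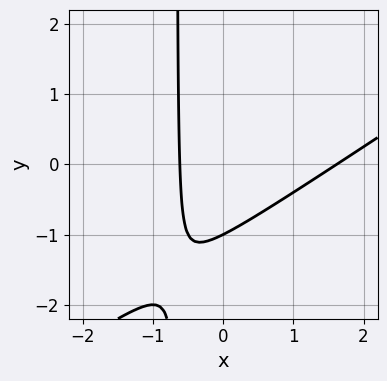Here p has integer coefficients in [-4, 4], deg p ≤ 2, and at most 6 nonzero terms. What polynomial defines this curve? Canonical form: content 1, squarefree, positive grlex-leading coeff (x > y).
2*x^2 - 3*x*y - 2*x - 2*y - 2

(a) The degree is 2 — no degree-1 curve has this shape.
(b) Observable constraints: it meets the y-axis at y = -1 (among the integer gridlines).
(c) Solving for integer coefficients yields p as stated.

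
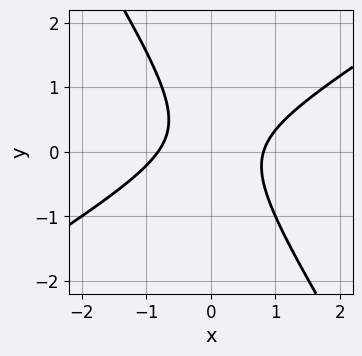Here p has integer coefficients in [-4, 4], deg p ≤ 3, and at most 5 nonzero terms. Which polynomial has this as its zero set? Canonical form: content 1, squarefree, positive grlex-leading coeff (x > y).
3*x^2 - 3*x*y - 3*y^2 + y - 2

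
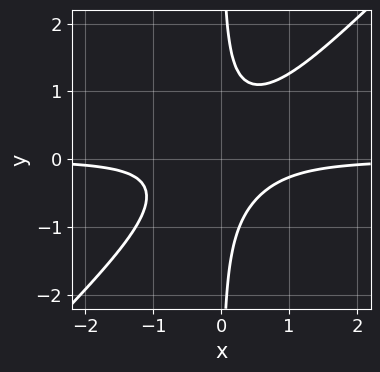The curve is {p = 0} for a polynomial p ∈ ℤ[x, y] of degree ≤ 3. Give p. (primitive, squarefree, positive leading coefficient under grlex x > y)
3*x^2*y - 3*x*y^2 + 1

First, the degree is 3 — the shape is more complex than any degree-2 curve.
Next, from the visible intercepts: the curve avoids every integer y-axis point in the box; no x-intercept at any integer in the box.
Finally, these observations pin down the coefficients.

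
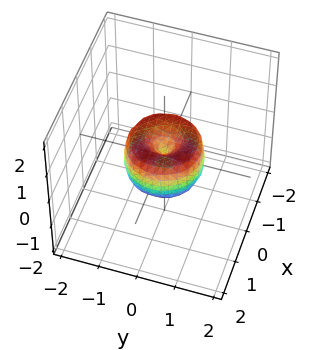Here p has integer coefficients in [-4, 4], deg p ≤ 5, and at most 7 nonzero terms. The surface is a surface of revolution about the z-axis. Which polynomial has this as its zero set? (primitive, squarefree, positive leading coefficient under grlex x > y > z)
2*x^4 + 4*x^2*y^2 + 2*y^4 - 2*x^2 - 2*y^2 + z^2

The degree is 4 — the shape is more complex than any degree-3 surface.
Symmetry: the z-axis is an axis of rotation, so x and y enter only as x² + y².
Checking where it meets the axes: among the integer gridlines, it crosses the y-axis at y ∈ {-1, 0, 1}; a circular section at z = 0 has radius exactly 1; the x-axis gridline crossings are at x ∈ {-1, 0, 1}.
Fitting integer coefficients to these (and the overall shape) gives p.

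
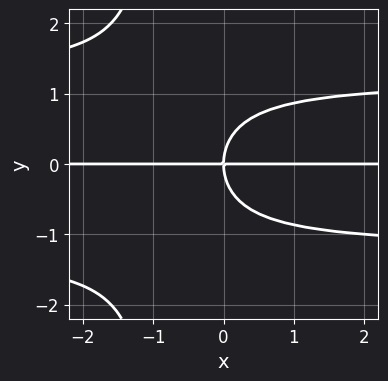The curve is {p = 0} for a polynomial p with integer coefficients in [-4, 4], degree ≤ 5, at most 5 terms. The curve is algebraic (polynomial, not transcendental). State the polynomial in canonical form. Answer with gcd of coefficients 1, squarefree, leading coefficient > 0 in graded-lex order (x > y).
The degree is 4 — no degree-3 curve has this shape.
From the axis intercepts and sections: it crosses the y-axis at the gridline y = 0; the visible x-axis segment lies entirely on the curve.
Fitting integer coefficients to these (and the overall shape) gives p.

2*x*y^3 + 2*y^3 - 3*x*y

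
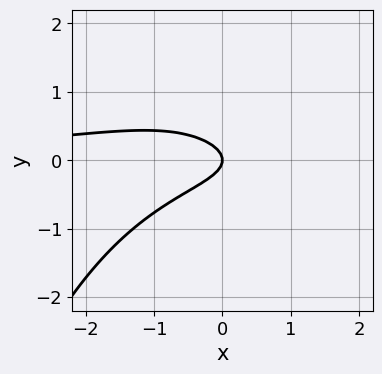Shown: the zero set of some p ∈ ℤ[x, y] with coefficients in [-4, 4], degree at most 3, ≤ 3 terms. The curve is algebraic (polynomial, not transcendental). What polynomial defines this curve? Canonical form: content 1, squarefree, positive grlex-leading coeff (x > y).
1. deg p = 3. No degree-2 curve has this shape.
2. Reading off the gridlines: it crosses the y-axis at the gridline y = 0; it meets the x-axis at x = 0 (among the integer gridlines).
3. Matching integer coefficients to the picture gives p.

x^2*y + 3*y^2 + x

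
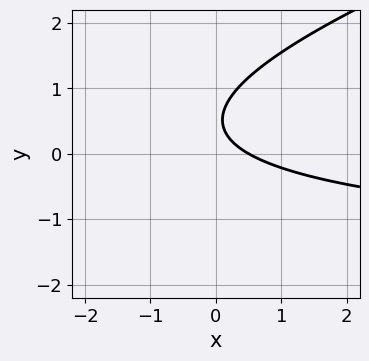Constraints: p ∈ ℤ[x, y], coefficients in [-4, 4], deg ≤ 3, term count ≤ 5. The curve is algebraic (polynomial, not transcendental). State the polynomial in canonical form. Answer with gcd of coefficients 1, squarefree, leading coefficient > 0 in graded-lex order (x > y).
deg p = 2.
Observable constraints: the curve avoids every integer y-axis point in the box.
Assembling these constraints gives the stated polynomial.

x*y - 3*y^2 + 2*x + 3*y - 1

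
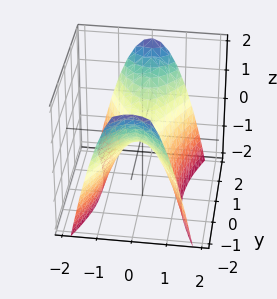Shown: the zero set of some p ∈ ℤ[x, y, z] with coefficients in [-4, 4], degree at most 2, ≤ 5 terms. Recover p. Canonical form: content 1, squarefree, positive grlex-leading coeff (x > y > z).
First, deg p = 2. A hyperbolic paraboloid; a quadric.
Next, symmetries: the x ↦ −x reflection is a symmetry, so x appears only in even powers; mirror symmetry y ↦ −y ⇒ only even powers of y.
Then, checking where it meets the axes: it crosses the x-axis at the gridline x = 0; it crosses the z-axis at the gridline z = 0; it crosses the y-axis at the gridline y = 0.
Finally, these observations pin down the coefficients.

3*x^2 - y^2 + 2*z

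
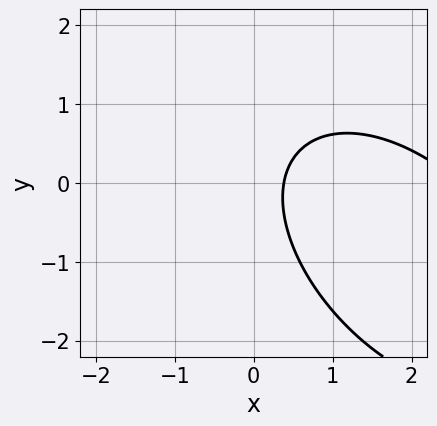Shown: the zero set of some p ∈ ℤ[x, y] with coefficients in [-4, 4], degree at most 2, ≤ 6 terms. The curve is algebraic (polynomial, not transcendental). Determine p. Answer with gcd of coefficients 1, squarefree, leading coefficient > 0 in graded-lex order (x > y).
x^2 + x*y + y^2 - 3*x + 1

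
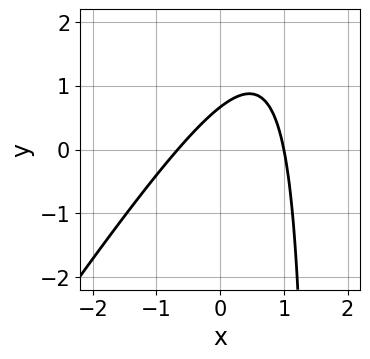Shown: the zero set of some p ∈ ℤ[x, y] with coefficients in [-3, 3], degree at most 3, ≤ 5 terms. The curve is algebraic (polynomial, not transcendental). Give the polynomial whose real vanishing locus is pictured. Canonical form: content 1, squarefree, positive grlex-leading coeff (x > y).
First, deg p = 2.
Next, observable constraints: one x-axis crossing is at x = 1.
Finally, putting this together gives p.

3*x^2 - 2*x*y - x + 3*y - 2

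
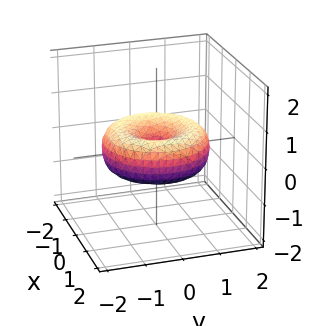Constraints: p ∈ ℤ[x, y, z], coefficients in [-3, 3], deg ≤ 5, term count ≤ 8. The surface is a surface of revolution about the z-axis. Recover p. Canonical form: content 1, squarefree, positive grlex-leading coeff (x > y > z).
x^4 + 2*x^2*y^2 + y^4 - 2*x^2 - 2*y^2 + 3*z^2

(a) deg p = 4. A generic line meets the surface in up to 4 points.
(b) Symmetries: rotational symmetry about the z-axis ⇒ p depends on x, y only through x² + y².
(c) From the visible intercepts: one y-axis crossing is at y = 0; one z-axis crossing is at z = 0; it crosses the x-axis at the gridline x = 0; a circular section at z = 0 has radius between 1 and 2.
(d) Assembling these constraints gives the stated polynomial.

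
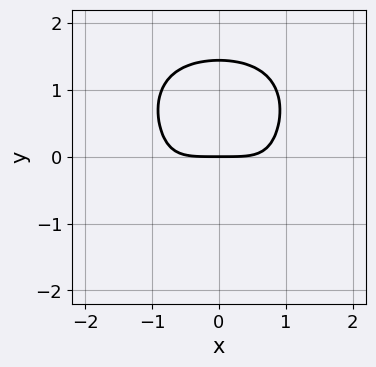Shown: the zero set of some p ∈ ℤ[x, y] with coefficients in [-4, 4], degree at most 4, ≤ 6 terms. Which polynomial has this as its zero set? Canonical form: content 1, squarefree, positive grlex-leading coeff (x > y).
x^4 + y^4 + 2*x^2*y - 3*y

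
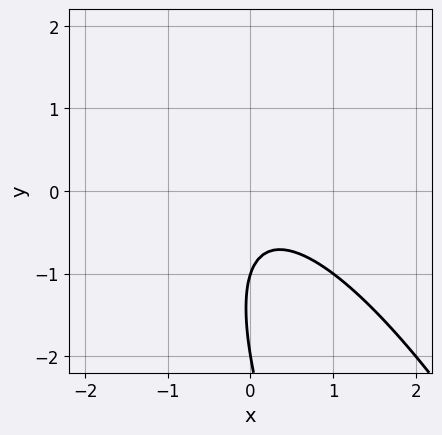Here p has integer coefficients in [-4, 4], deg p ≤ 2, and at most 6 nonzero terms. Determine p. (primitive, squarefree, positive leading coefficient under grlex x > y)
3*x^2 + 3*x*y + y^2 + 3*y + 2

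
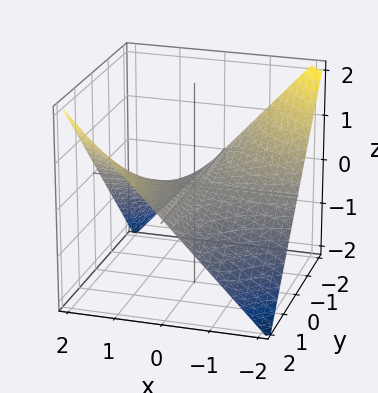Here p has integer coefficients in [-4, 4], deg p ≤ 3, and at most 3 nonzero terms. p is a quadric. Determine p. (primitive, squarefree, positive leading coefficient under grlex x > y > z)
x*y - 2*z

deg p = 2. A hyperbolic paraboloid; a quadric.
Observable constraints: one z-axis crossing is at z = 0; every point of the y-axis in the box is on the surface; the visible x-axis segment lies entirely on the surface.
These observations pin down the coefficients.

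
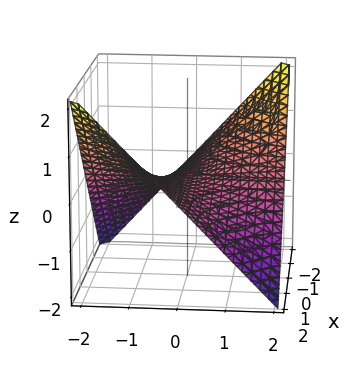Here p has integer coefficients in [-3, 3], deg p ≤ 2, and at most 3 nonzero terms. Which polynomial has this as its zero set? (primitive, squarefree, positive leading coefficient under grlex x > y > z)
x*y + 2*z

First, degree: a hyperbolic paraboloid; a quadric, so deg p = 2.
Then, checking where it meets the axes: the visible x-axis segment lies entirely on the surface; it meets the z-axis at z = 0 (among the integer gridlines); the visible y-axis segment lies entirely on the surface.
Finally, putting this together gives p.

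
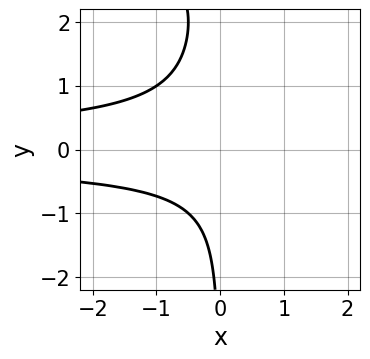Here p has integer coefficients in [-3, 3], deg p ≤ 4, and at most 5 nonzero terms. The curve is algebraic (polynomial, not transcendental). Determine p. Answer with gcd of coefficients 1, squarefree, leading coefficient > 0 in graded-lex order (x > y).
The degree is 4 — the shape is more complex than any degree-3 curve.
Against the integer gridlines: the curve avoids every integer y-axis point in the box; no x-intercept at any integer in the box.
Putting this together gives p.

x*y^3 - 3*x*y^2 - 2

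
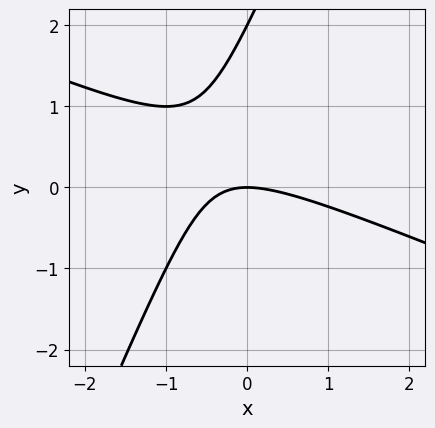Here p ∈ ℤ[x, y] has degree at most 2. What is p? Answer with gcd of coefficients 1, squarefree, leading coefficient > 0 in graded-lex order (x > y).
(a) deg p = 2.
(b) Observable constraints: the y-axis gridline crossings are at y ∈ {0, 2}; it meets the x-axis at x = 0 (among the integer gridlines).
(c) Putting this together gives p.

x^2 + 2*x*y - y^2 + 2*y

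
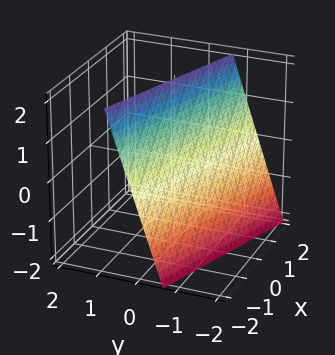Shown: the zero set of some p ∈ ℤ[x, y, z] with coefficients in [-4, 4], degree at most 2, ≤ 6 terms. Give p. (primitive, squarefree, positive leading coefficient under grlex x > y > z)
x + 3*y - z + 2

(a) The degree is 1 — every cross-section is a straight line — this is a plane.
(b) Checking where it meets the axes: it crosses the z-axis at the gridline z = 2; it crosses the x-axis at the gridline x = -2.
(c) Fitting integer coefficients to these (and the overall shape) gives p.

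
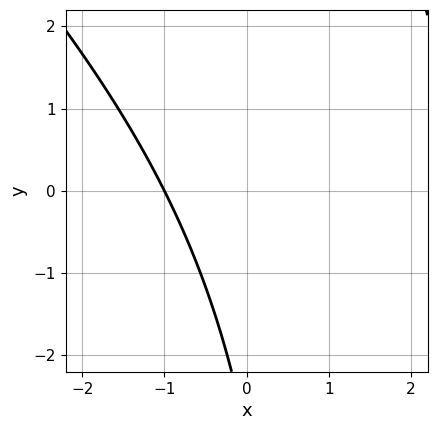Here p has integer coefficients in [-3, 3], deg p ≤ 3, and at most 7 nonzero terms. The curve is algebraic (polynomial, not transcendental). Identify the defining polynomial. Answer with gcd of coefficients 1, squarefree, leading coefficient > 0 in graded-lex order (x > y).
x^2 + x*y - 2*x - y - 3

First, degree: no degree-1 curve has this shape, so deg p = 2.
Next, against the integer gridlines: the curve avoids every integer y-axis point in the box; one x-axis crossing is at x = -1.
Finally, fitting integer coefficients to these (and the overall shape) gives p.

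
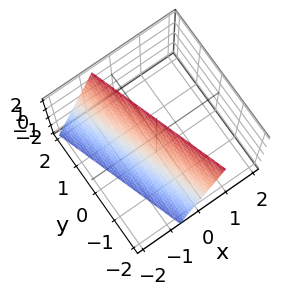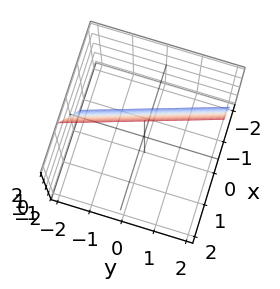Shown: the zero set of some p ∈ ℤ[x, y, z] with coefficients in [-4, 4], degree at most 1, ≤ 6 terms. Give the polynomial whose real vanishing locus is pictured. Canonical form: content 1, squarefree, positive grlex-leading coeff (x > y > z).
deg p = 1. The surface is flat (a plane).
Against the integer gridlines: one y-axis crossing is at y = -2; it crosses the z-axis at the gridline z = 2.
Assembling these constraints gives the stated polynomial.

3*x + y - z + 2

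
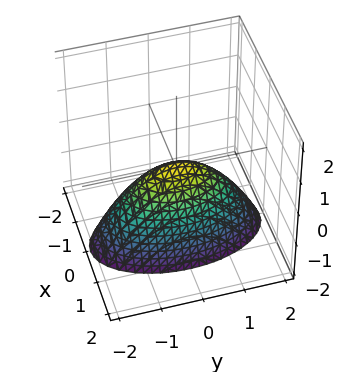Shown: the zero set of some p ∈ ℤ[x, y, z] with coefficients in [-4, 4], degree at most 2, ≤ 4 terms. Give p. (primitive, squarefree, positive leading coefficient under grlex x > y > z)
First, degree: a single bowl opening along one axis; a quadric, so deg p = 2.
Then, symmetries: it's symmetric under y → −y, forcing even powers of y; mirror symmetry x ↦ −x ⇒ only even powers of x.
Then, reading off the gridlines: it crosses the z-axis at the gridline z = 0; one x-axis crossing is at x = 0.
Finally, these observations pin down the coefficients.

3*x^2 + y^2 + 2*z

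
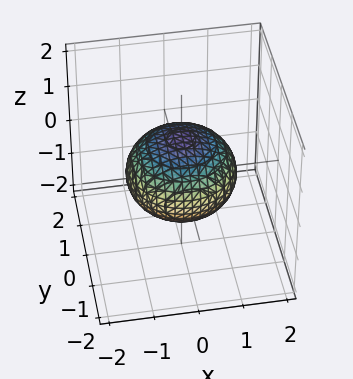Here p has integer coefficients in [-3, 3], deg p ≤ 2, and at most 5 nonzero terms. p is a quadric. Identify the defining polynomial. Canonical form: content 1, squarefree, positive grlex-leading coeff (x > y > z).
1. The degree is 2 — a closed, bounded, convex surface; a quadric.
2. Symmetries: rotational symmetry about the z-axis ⇒ p depends on x, y only through x² + y²; it's symmetric under z → −z, forcing even powers of z.
3. Against the integer gridlines: a circular section at z = 0 has radius between 1 and 2; among the integer gridlines, it crosses the z-axis at z ∈ {-1, 1}.
4. The integer polynomial consistent with all of this is the stated p.

2*x^2 + 2*y^2 + 3*z^2 - 3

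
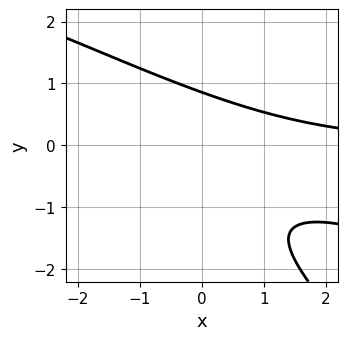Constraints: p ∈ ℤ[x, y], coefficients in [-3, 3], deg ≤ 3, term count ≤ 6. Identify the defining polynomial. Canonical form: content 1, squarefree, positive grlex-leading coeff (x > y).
(a) deg p = 3. The shape is more complex than any degree-2 curve.
(b) From the axis intercepts and sections: no x-intercept at any integer in the box.
(c) Matching integer coefficients to the picture gives p.

x^2*y + 3*x*y^2 + 2*y^3 + y^2 - 2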